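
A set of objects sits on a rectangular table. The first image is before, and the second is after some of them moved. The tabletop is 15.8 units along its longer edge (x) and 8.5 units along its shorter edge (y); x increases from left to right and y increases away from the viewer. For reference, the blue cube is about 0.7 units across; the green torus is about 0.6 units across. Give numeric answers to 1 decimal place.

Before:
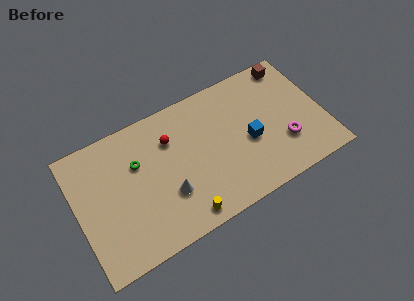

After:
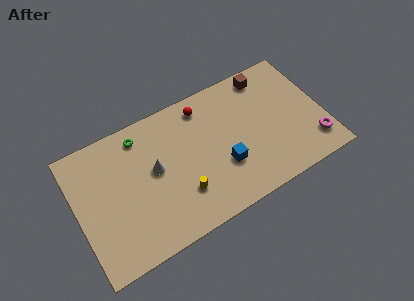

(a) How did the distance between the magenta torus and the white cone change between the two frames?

+2.8

Before: roughly 7.5 units apart; after: 10.3. That's 2.8 units further apart.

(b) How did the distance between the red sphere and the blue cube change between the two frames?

-1.0

Before: roughly 5.4 units apart; after: 4.4. That's 1.0 units closer together.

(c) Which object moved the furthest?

the red sphere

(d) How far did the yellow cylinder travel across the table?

1.4

The yellow cylinder moved from about (6.3, 1.0) to (6.4, 2.4), a distance of √(0.1² + 1.4²) ≈ 1.4.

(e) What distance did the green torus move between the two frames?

1.6

From (4.0, 5.6) to (4.4, 7.2), the green torus covered √(0.4² + 1.6²) ≈ 1.6 units.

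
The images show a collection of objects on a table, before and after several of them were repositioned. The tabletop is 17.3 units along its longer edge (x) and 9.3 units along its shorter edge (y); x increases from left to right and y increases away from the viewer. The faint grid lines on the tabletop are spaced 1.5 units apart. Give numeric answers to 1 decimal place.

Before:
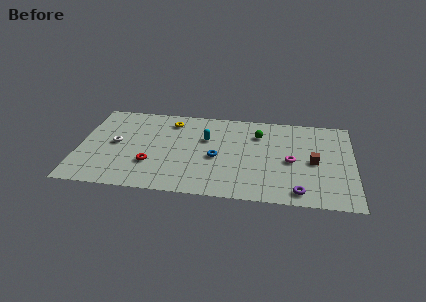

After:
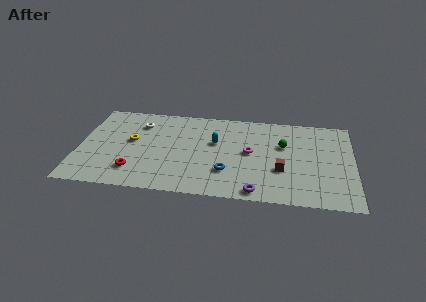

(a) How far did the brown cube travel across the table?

2.3

The brown cube was near (14.8, 4.4) before and (12.8, 3.3) after, so it travelled √(2.0² + 1.1²) ≈ 2.3 units.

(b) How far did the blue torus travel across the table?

1.6

The blue torus moved from about (8.7, 4.1) to (9.4, 2.7), a distance of √(0.7² + 1.4²) ≈ 1.6.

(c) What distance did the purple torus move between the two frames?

2.6

The purple torus moved from about (13.9, 1.2) to (11.3, 0.9), a distance of √(2.6² + 0.3²) ≈ 2.6.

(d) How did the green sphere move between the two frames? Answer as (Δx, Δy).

(1.6, -1.0)

From the two frames, the green sphere sits at roughly (11.3, 6.9) before and (12.9, 5.9) after.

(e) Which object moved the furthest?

the yellow torus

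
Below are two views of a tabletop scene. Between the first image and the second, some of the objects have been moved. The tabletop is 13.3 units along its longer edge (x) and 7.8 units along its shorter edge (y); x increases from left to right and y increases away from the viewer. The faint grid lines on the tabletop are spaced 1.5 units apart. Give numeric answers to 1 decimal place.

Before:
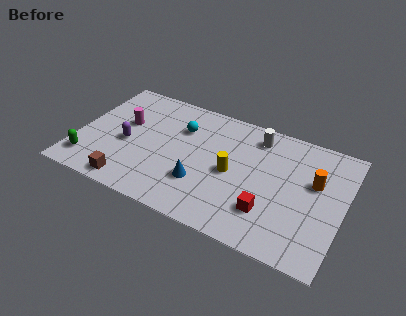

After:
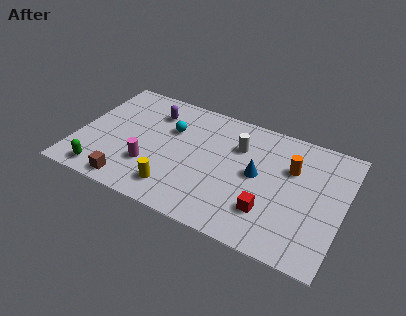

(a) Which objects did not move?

the brown cube and the red cube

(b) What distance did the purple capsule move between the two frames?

2.8

The purple capsule moved from about (2.5, 3.4) to (3.5, 6.0), a distance of √(1.0² + 2.6²) ≈ 2.8.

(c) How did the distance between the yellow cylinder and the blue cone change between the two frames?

+2.7

The distance was about 1.9 in the first image and 4.6 in the second, so they moved 2.7 units further apart.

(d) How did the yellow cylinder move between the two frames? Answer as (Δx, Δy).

(-2.6, -2.2)

The yellow cylinder was at about (7.8, 3.7) and moved to about (5.2, 1.5).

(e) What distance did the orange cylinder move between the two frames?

1.3

The orange cylinder moved from about (11.8, 4.8) to (10.6, 5.2), a distance of √(1.2² + 0.4²) ≈ 1.3.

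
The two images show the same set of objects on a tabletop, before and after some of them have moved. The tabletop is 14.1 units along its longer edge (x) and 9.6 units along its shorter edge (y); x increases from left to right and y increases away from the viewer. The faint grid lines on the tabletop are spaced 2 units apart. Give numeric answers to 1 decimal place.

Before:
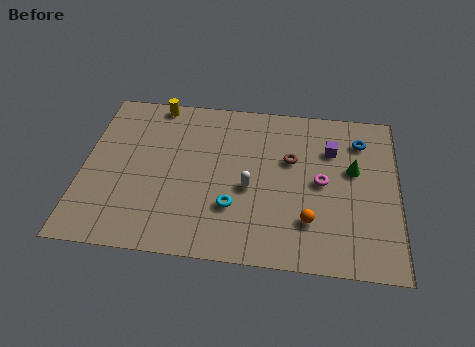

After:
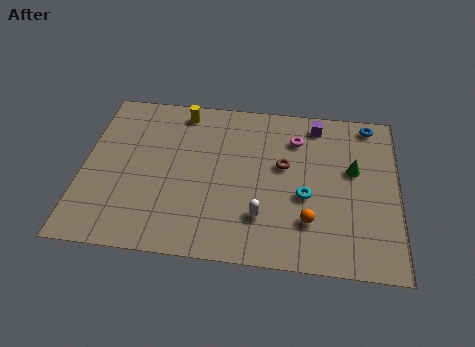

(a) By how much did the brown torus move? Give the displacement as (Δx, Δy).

(-0.3, -0.4)

From the two frames, the brown torus sits at roughly (9.3, 6.0) before and (9.0, 5.6) after.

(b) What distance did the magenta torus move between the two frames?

2.8

From (10.7, 4.8) to (9.5, 7.3), the magenta torus covered √(1.2² + 2.5²) ≈ 2.8 units.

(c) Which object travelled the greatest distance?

the cyan torus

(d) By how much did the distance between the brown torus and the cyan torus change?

-2.0

Before: roughly 4.0 units apart; after: 2.0. That's 2.0 units closer together.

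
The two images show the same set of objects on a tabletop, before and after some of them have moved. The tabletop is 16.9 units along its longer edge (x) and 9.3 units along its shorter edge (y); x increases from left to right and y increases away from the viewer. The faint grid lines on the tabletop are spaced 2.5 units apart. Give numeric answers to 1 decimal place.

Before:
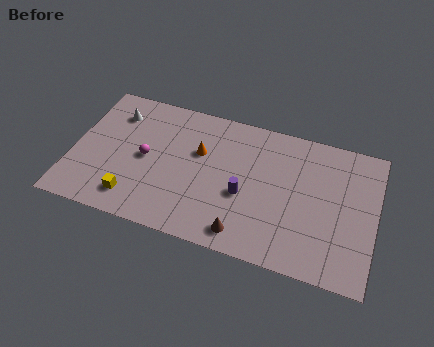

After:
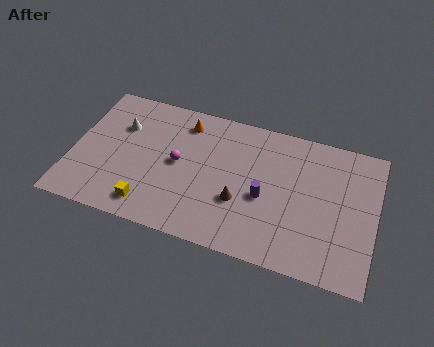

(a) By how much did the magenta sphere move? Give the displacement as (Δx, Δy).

(1.8, 0.2)

The magenta sphere started near (4.1, 4.6) and ended near (5.9, 4.8).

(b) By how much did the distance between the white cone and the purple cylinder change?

+0.3

The distance was about 8.3 in the first image and 8.6 in the second, so they moved 0.3 units further apart.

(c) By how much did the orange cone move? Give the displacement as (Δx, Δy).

(-1.0, 1.8)

The orange cone was at about (7.0, 5.9) and moved to about (6.0, 7.7).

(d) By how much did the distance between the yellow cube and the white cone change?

-0.4

Before: roughly 5.7 units apart; after: 5.3. That's 0.4 units closer together.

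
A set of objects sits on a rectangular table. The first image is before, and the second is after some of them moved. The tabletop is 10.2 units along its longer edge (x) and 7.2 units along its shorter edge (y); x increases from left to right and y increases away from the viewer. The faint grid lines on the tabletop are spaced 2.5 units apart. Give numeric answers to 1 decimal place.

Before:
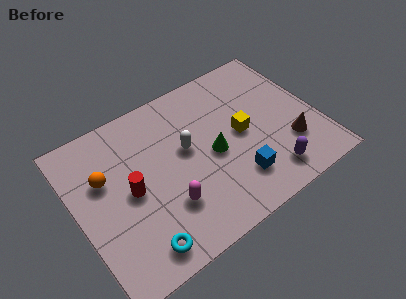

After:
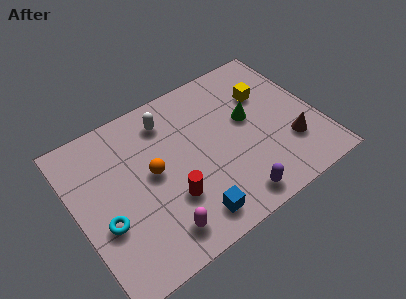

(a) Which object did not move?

the brown cone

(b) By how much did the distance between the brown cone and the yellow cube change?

+0.5

The distance was about 2.3 in the first image and 2.8 in the second, so they moved 0.5 units further apart.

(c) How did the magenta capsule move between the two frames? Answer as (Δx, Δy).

(-0.5, -0.9)

From the two frames, the magenta capsule sits at roughly (3.5, 2.1) before and (3.0, 1.2) after.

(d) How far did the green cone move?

1.9

The green cone was near (5.7, 3.3) before and (7.4, 4.1) after, so it travelled √(1.7² + 0.8²) ≈ 1.9 units.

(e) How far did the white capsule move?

1.8

From (4.7, 4.1) to (4.2, 5.8), the white capsule covered √(0.5² + 1.7²) ≈ 1.8 units.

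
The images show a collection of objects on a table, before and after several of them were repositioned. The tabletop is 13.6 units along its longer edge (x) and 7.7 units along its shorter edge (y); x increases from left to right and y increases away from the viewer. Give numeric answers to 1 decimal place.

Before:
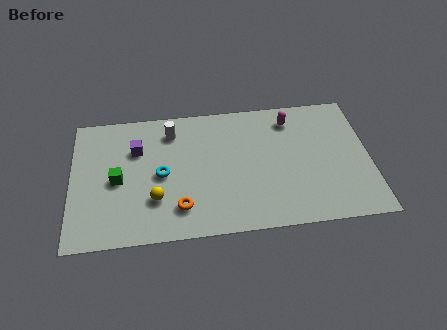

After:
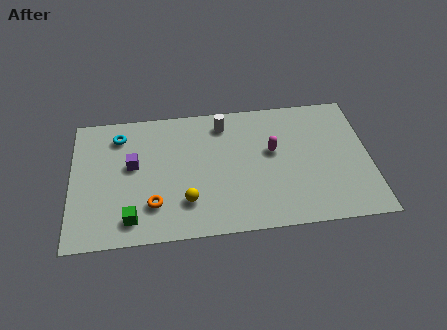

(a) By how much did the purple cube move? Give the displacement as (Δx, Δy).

(-0.2, -0.9)

From the two frames, the purple cube sits at roughly (3.0, 5.3) before and (2.8, 4.4) after.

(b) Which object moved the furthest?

the cyan torus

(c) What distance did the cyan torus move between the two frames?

3.1

From (4.1, 3.7) to (2.2, 6.2), the cyan torus covered √(1.9² + 2.5²) ≈ 3.1 units.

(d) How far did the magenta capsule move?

2.0

The magenta capsule moved from about (10.1, 6.3) to (9.2, 4.5), a distance of √(0.9² + 1.8²) ≈ 2.0.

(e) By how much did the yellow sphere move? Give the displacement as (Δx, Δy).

(1.4, -0.3)

The yellow sphere was at about (3.8, 2.3) and moved to about (5.2, 2.0).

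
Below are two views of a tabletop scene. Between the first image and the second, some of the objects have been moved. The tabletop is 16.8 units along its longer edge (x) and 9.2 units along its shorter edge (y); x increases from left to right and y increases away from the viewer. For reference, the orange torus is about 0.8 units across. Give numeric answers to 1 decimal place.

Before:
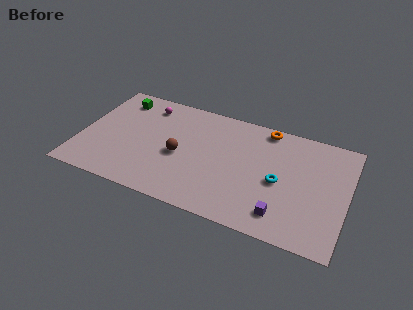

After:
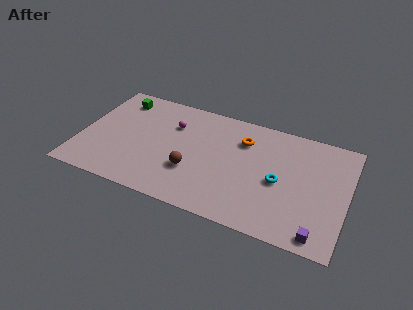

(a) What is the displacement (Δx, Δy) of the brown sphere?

(0.9, -1.0)

The brown sphere was at about (6.3, 4.1) and moved to about (7.2, 3.1).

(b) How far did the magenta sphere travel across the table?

2.1

From (3.8, 7.6) to (5.6, 6.5), the magenta sphere covered √(1.8² + 1.1²) ≈ 2.1 units.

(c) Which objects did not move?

the cyan torus and the green cube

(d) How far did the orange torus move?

2.0

From (11.4, 8.3) to (10.1, 6.8), the orange torus covered √(1.3² + 1.5²) ≈ 2.0 units.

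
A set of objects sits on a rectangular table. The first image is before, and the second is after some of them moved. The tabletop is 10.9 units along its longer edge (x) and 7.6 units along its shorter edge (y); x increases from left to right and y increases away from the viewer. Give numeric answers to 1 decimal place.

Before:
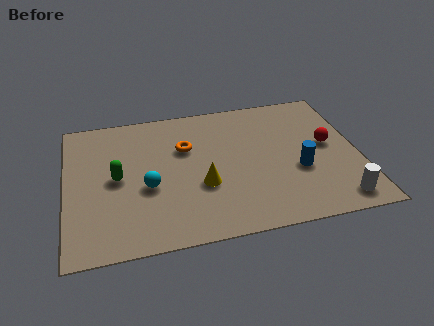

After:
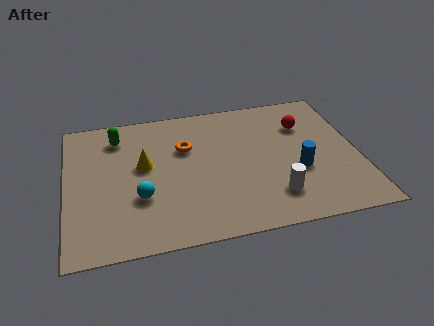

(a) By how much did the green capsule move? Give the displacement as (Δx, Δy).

(0.1, 2.3)

The green capsule started near (1.9, 3.8) and ended near (2.0, 6.1).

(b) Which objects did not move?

the blue cylinder and the orange torus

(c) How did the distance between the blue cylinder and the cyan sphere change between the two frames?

+0.3

The distance was about 5.6 in the first image and 5.9 in the second, so they moved 0.3 units further apart.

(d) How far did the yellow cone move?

2.6

From (5.0, 2.8) to (2.9, 4.3), the yellow cone covered √(2.1² + 1.5²) ≈ 2.6 units.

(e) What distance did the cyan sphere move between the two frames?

0.6

The cyan sphere was near (3.0, 3.1) before and (2.7, 2.6) after, so it travelled √(0.3² + 0.5²) ≈ 0.6 units.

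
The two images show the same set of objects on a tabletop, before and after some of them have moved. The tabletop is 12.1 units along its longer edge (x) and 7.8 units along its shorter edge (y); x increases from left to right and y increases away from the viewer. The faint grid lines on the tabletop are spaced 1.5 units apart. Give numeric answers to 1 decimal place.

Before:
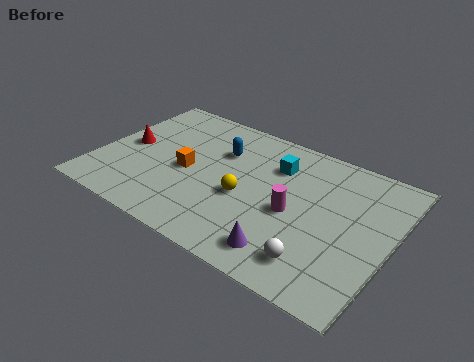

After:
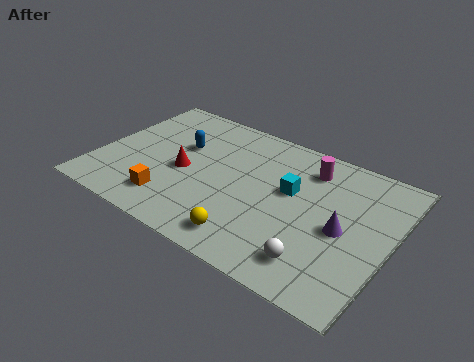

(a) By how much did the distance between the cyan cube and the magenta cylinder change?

-0.8

The distance was about 2.5 in the first image and 1.7 in the second, so they moved 0.8 units closer together.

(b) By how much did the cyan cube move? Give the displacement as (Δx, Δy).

(0.8, -1.1)

The cyan cube started near (7.1, 5.7) and ended near (7.9, 4.6).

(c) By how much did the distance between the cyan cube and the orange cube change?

+1.4

They were about 4.0 units apart before and 5.4 after — 1.4 units further apart.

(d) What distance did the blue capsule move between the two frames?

1.7

From (4.8, 5.4) to (3.2, 4.9), the blue capsule covered √(1.6² + 0.5²) ≈ 1.7 units.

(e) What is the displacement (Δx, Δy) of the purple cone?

(1.9, 2.3)

The purple cone was at about (8.3, 1.3) and moved to about (10.2, 3.6).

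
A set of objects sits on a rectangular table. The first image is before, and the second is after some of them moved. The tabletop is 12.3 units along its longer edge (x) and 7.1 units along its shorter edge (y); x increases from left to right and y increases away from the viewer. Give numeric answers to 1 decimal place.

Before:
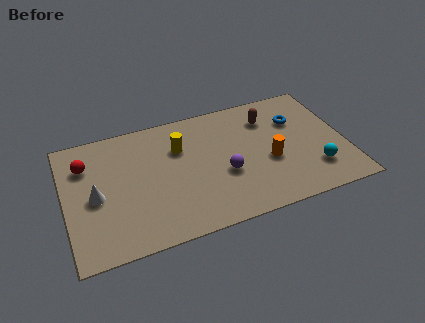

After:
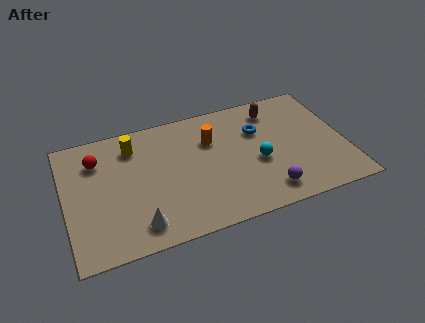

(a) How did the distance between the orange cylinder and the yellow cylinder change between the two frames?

-0.8

They were about 4.3 units apart before and 3.5 after — 0.8 units closer together.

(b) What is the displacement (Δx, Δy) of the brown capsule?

(0.3, 0.4)

The brown capsule was at about (9.1, 5.4) and moved to about (9.4, 5.8).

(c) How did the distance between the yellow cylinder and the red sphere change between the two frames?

-2.5

Before: roughly 4.1 units apart; after: 1.6. That's 2.5 units closer together.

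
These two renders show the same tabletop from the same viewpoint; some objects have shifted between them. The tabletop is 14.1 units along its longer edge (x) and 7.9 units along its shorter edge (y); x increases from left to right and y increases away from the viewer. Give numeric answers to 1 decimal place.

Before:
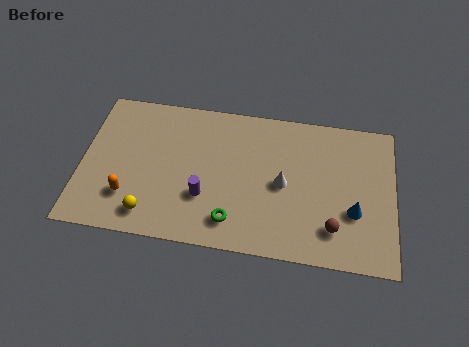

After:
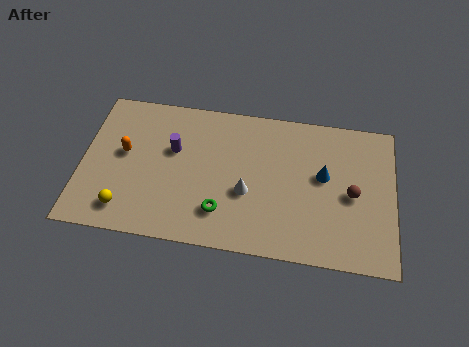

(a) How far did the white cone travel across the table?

1.7

From (9.1, 3.8) to (7.5, 3.1), the white cone covered √(1.6² + 0.7²) ≈ 1.7 units.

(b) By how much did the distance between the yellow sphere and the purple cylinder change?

+1.3

The distance was about 2.7 in the first image and 4.0 in the second, so they moved 1.3 units further apart.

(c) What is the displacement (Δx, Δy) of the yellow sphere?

(-1.1, 0.1)

From the two frames, the yellow sphere sits at roughly (3.2, 1.3) before and (2.1, 1.4) after.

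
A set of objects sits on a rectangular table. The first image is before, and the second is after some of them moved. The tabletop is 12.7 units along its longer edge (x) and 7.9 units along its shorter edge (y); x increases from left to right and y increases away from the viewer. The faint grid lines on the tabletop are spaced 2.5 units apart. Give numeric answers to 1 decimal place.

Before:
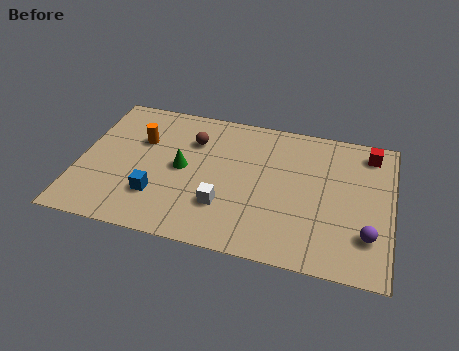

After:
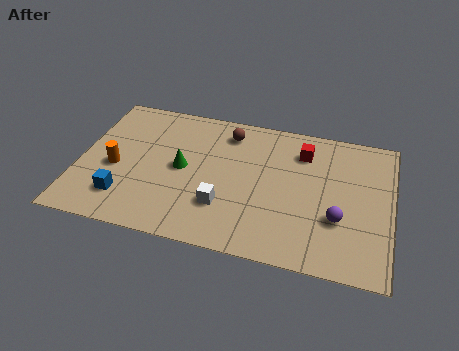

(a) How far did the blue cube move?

1.4

The blue cube was near (3.3, 2.2) before and (2.0, 1.8) after, so it travelled √(1.3² + 0.4²) ≈ 1.4 units.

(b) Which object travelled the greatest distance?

the red cube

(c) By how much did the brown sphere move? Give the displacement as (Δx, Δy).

(1.4, 0.8)

The brown sphere was at about (4.5, 5.7) and moved to about (5.9, 6.5).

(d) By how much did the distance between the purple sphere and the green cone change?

-1.3

They were about 7.8 units apart before and 6.5 after — 1.3 units closer together.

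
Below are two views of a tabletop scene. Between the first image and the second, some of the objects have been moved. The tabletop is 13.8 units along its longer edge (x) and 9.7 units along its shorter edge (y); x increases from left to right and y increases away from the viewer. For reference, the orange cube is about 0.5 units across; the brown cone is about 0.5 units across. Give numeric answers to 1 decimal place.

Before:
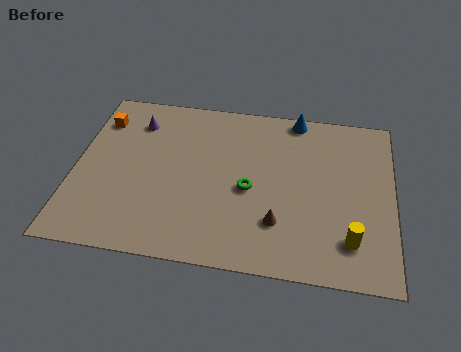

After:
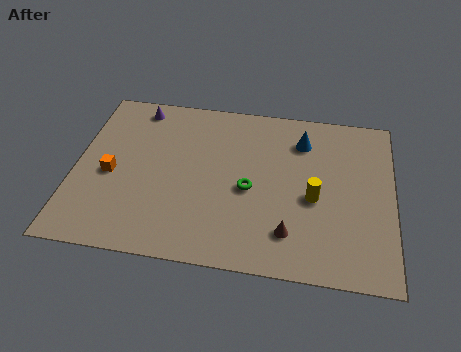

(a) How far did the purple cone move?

0.9

The purple cone was near (2.5, 7.6) before and (2.5, 8.5) after, so it travelled √(0.0² + 0.9²) ≈ 0.9 units.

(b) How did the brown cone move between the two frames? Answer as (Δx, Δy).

(0.5, -0.5)

The brown cone was at about (8.9, 2.6) and moved to about (9.4, 2.1).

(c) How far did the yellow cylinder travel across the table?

2.6

The yellow cylinder was near (12.0, 2.1) before and (10.4, 4.2) after, so it travelled √(1.6² + 2.1²) ≈ 2.6 units.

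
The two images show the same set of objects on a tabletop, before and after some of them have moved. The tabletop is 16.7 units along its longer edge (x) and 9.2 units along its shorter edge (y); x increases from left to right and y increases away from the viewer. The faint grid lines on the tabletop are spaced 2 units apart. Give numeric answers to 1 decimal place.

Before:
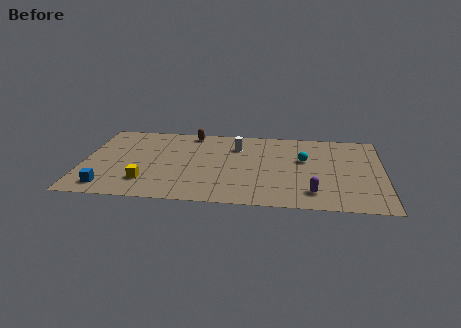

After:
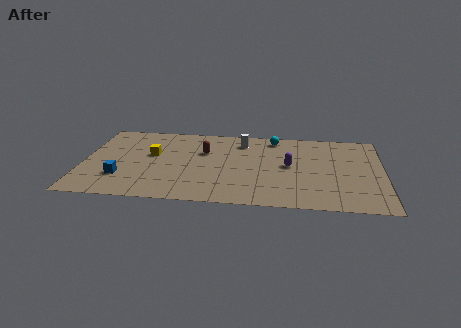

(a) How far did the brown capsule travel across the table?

2.3

The brown capsule was near (5.9, 8.2) before and (6.7, 6.0) after, so it travelled √(0.8² + 2.2²) ≈ 2.3 units.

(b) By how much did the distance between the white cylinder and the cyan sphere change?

-2.1

The distance was about 4.0 in the first image and 1.9 in the second, so they moved 2.1 units closer together.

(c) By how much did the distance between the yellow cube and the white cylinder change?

-1.3

They were about 6.7 units apart before and 5.4 after — 1.3 units closer together.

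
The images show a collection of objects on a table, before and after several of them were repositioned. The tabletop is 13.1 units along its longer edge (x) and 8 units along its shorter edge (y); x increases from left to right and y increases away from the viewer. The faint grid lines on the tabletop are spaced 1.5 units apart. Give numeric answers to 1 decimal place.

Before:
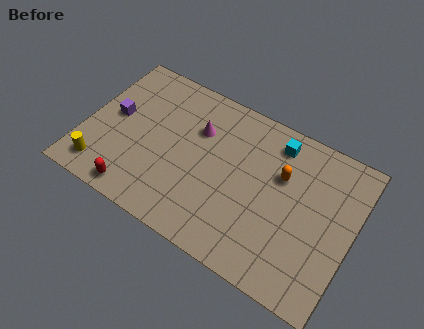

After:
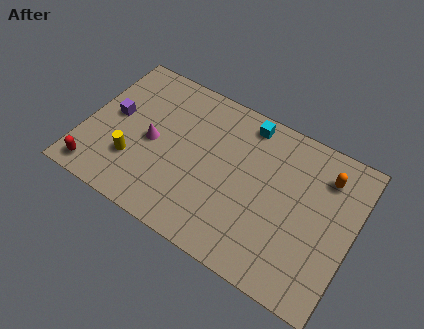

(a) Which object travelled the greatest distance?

the magenta cone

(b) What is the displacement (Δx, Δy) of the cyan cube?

(-1.5, 0.3)

The cyan cube was at about (9.0, 6.7) and moved to about (7.5, 7.0).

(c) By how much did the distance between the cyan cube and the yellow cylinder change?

-2.8

They were about 9.5 units apart before and 6.7 after — 2.8 units closer together.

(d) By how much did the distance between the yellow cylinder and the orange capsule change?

+0.5

Before: roughly 9.2 units apart; after: 9.7. That's 0.5 units further apart.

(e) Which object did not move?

the purple cube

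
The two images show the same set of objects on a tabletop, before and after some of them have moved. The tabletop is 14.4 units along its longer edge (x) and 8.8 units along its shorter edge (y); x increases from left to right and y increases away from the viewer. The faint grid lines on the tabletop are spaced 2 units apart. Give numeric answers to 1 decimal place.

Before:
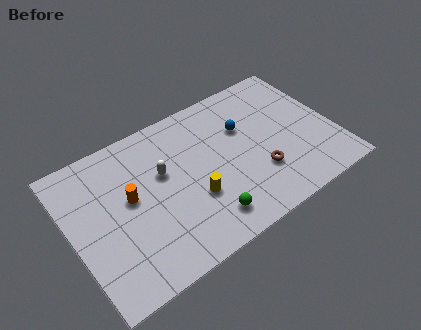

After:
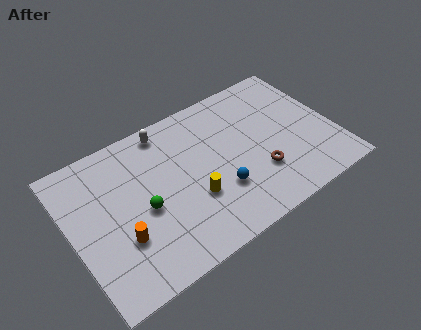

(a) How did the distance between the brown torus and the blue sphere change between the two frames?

-0.9

Before: roughly 3.1 units apart; after: 2.2. That's 0.9 units closer together.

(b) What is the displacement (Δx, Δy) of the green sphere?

(-3.0, 2.3)

From the two frames, the green sphere sits at roughly (6.8, 1.6) before and (3.8, 3.9) after.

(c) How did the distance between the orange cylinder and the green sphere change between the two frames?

-3.2

The distance was about 4.9 in the first image and 1.7 in the second, so they moved 3.2 units closer together.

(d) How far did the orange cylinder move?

2.2

The orange cylinder moved from about (3.2, 4.9) to (2.4, 2.9), a distance of √(0.8² + 2.0²) ≈ 2.2.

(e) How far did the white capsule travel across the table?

2.5

The white capsule was near (5.1, 5.4) before and (5.7, 7.8) after, so it travelled √(0.6² + 2.4²) ≈ 2.5 units.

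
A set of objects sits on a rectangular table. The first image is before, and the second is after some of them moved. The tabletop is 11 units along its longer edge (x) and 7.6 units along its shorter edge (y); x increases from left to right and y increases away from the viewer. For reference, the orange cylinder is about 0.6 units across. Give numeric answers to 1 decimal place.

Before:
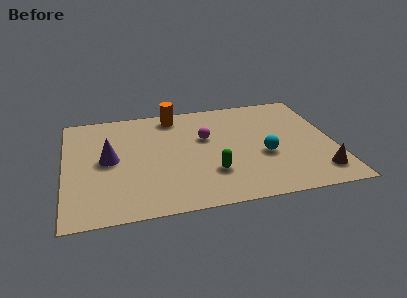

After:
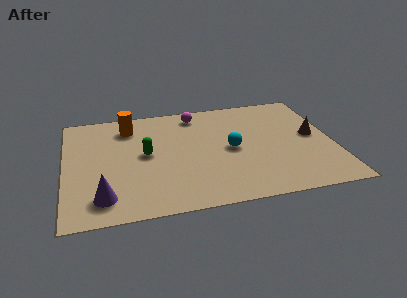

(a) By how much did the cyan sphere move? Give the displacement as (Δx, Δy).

(-1.3, 0.7)

The cyan sphere was at about (8.1, 3.0) and moved to about (6.8, 3.7).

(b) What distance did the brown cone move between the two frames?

2.6

The brown cone was near (10.2, 1.4) before and (10.2, 4.0) after, so it travelled √(0.0² + 2.6²) ≈ 2.6 units.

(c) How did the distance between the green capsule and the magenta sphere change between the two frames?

+0.8

They were about 2.5 units apart before and 3.3 after — 0.8 units further apart.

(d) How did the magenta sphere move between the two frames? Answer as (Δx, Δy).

(-0.3, 1.8)

The magenta sphere was at about (5.8, 4.7) and moved to about (5.5, 6.5).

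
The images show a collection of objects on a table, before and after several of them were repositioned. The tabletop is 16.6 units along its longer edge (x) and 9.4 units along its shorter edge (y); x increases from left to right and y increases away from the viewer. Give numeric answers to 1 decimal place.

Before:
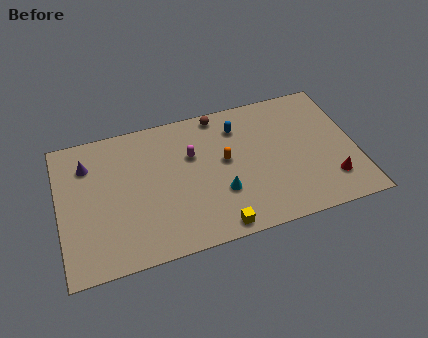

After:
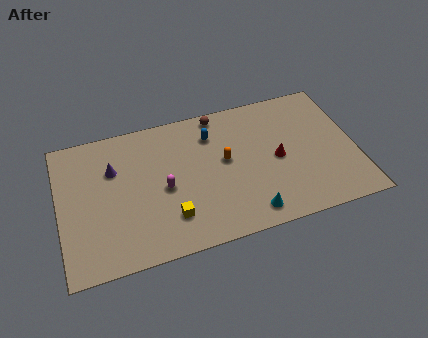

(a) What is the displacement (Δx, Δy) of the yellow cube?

(-2.5, 1.4)

The yellow cube was at about (8.5, 0.9) and moved to about (6.0, 2.3).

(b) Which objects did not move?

the orange capsule and the brown sphere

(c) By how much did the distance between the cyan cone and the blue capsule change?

+1.7

Before: roughly 4.4 units apart; after: 6.1. That's 1.7 units further apart.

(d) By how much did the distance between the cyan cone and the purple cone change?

+0.6

They were about 8.2 units apart before and 8.8 after — 0.6 units further apart.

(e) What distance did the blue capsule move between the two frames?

1.5

From (10.2, 7.3) to (8.7, 7.2), the blue capsule covered √(1.5² + 0.1²) ≈ 1.5 units.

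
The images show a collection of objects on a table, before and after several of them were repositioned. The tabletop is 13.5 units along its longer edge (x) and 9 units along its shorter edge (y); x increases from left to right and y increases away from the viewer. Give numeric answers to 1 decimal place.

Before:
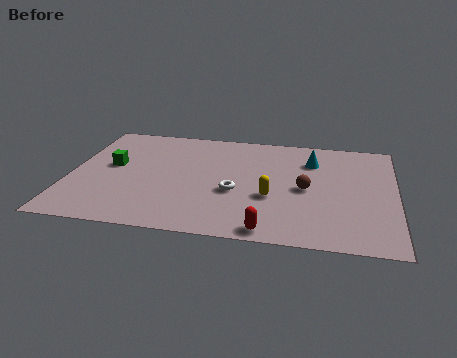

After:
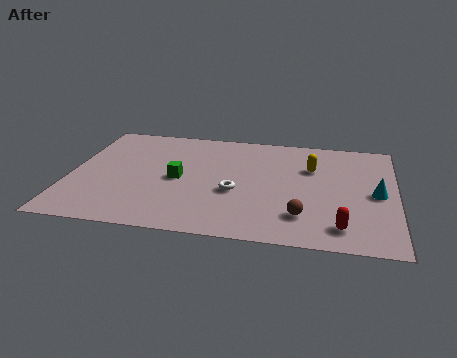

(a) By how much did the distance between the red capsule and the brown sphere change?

-2.1

They were about 3.8 units apart before and 1.7 after — 2.1 units closer together.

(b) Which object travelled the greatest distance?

the cyan cone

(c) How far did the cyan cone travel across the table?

3.6

The cyan cone moved from about (10.0, 6.7) to (12.7, 4.3), a distance of √(2.7² + 2.4²) ≈ 3.6.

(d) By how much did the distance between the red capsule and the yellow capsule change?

+2.2

Before: roughly 2.6 units apart; after: 4.8. That's 2.2 units further apart.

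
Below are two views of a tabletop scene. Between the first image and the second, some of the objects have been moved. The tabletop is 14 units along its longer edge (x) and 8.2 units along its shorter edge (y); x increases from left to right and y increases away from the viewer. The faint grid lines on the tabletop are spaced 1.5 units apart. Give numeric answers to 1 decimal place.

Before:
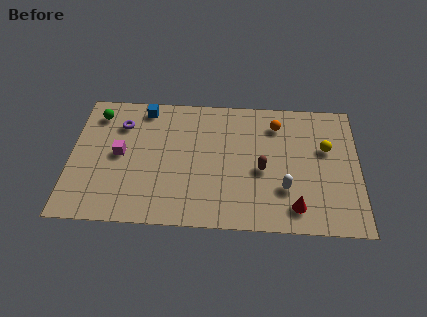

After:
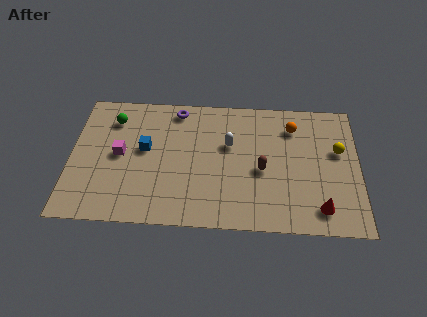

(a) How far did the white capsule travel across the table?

3.7

The white capsule was near (10.4, 2.5) before and (7.7, 5.1) after, so it travelled √(2.7² + 2.6²) ≈ 3.7 units.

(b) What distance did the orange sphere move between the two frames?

0.8

The orange sphere was near (10.0, 6.5) before and (10.8, 6.4) after, so it travelled √(0.8² + 0.1²) ≈ 0.8 units.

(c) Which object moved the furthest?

the white capsule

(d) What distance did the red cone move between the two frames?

1.2

From (10.9, 1.4) to (12.1, 1.4), the red cone covered √(1.2² + 0.0²) ≈ 1.2 units.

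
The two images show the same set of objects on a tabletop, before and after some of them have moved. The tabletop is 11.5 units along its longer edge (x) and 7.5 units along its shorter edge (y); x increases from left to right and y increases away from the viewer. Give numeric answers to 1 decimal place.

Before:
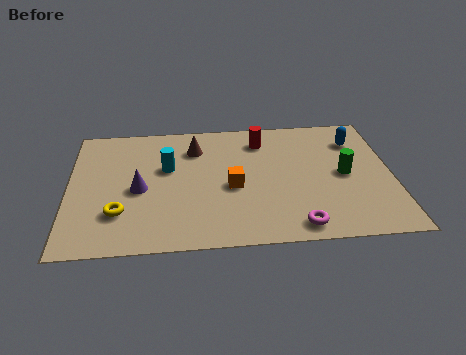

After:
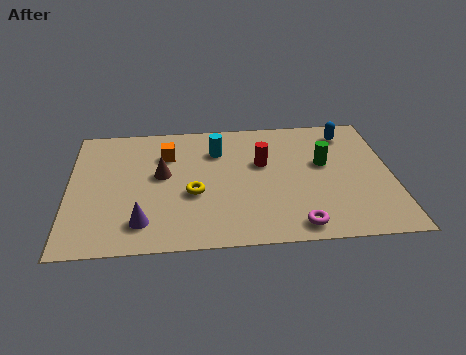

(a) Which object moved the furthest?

the orange cube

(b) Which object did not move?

the magenta torus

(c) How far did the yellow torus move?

2.8

The yellow torus moved from about (1.8, 2.1) to (4.4, 3.0), a distance of √(2.6² + 0.9²) ≈ 2.8.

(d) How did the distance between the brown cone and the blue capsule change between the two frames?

+1.2

Before: roughly 5.8 units apart; after: 7.0. That's 1.2 units further apart.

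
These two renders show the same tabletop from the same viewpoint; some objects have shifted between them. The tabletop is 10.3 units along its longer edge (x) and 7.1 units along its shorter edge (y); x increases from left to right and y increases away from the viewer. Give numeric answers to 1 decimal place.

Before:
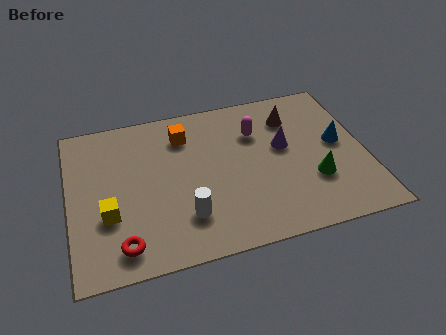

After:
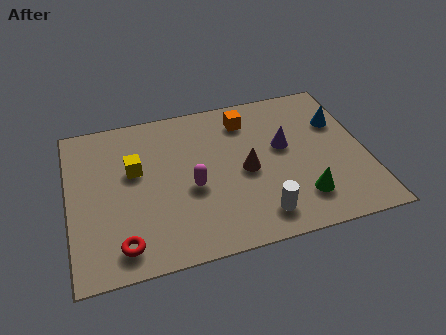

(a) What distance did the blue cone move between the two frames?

1.0

The blue cone moved from about (9.4, 3.8) to (9.5, 4.8), a distance of √(0.1² + 1.0²) ≈ 1.0.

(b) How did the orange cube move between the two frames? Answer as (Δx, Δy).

(2.2, 0.2)

From the two frames, the orange cube sits at roughly (4.1, 5.5) before and (6.3, 5.7) after.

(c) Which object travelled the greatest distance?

the magenta capsule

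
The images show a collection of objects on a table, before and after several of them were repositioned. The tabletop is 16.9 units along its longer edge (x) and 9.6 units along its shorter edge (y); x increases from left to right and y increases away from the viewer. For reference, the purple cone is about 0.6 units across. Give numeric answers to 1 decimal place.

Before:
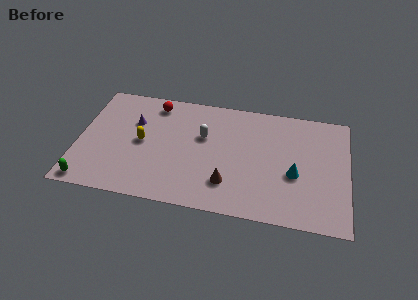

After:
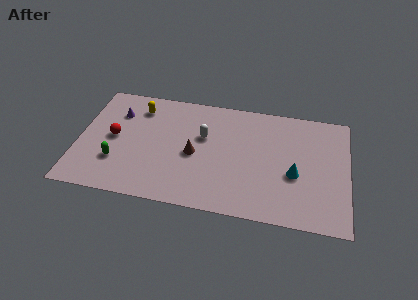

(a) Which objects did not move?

the cyan cone and the white capsule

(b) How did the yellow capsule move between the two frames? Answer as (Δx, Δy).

(-0.4, 2.9)

The yellow capsule was at about (4.0, 4.8) and moved to about (3.6, 7.7).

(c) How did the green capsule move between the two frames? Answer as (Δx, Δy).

(1.6, 2.0)

From the two frames, the green capsule sits at roughly (0.9, 0.9) before and (2.5, 2.9) after.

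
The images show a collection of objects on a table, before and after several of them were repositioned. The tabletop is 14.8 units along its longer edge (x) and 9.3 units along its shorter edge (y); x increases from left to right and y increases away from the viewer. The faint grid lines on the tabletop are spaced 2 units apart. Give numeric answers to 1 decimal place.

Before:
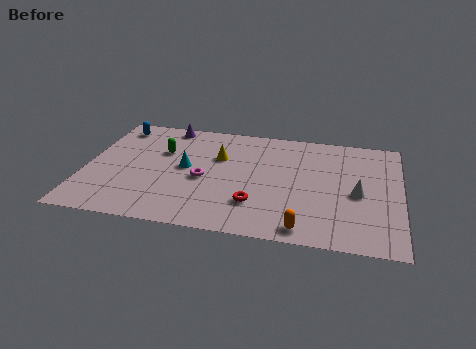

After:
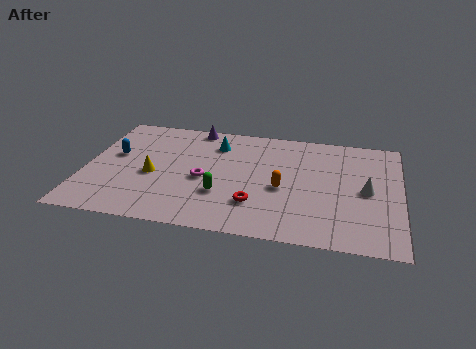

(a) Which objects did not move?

the magenta torus and the red torus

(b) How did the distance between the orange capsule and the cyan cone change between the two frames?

-2.3

The distance was about 6.9 in the first image and 4.6 in the second, so they moved 2.3 units closer together.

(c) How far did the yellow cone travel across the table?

3.7

The yellow cone was near (6.2, 6.1) before and (3.2, 4.0) after, so it travelled √(3.0² + 2.1²) ≈ 3.7 units.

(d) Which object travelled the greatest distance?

the green capsule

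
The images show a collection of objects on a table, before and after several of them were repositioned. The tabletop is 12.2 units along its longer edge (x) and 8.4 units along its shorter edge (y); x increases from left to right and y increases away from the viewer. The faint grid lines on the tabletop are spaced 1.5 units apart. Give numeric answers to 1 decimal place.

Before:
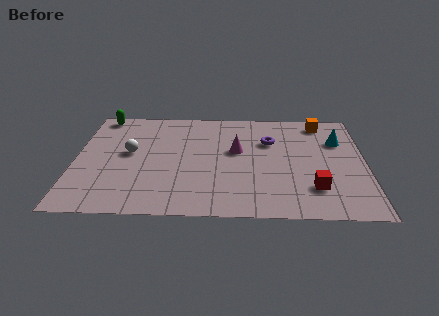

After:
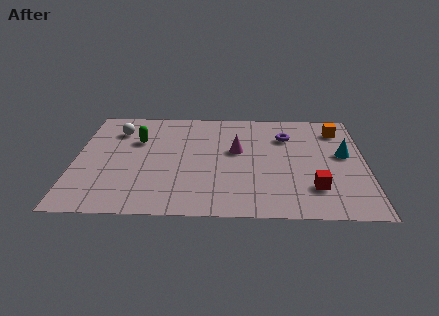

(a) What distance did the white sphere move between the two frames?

1.9

The white sphere was near (2.3, 4.6) before and (1.7, 6.4) after, so it travelled √(0.6² + 1.8²) ≈ 1.9 units.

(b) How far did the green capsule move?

2.6

The green capsule moved from about (1.0, 7.6) to (2.6, 5.6), a distance of √(1.6² + 2.0²) ≈ 2.6.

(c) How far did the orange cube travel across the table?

0.9

The orange cube was near (10.4, 7.3) before and (11.1, 6.7) after, so it travelled √(0.7² + 0.6²) ≈ 0.9 units.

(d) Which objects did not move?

the magenta cone and the red cube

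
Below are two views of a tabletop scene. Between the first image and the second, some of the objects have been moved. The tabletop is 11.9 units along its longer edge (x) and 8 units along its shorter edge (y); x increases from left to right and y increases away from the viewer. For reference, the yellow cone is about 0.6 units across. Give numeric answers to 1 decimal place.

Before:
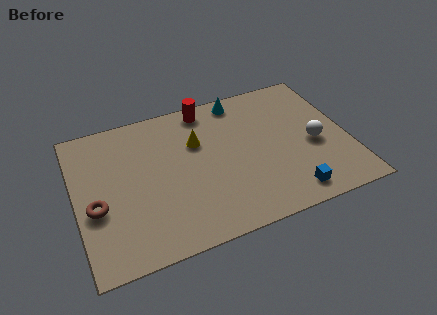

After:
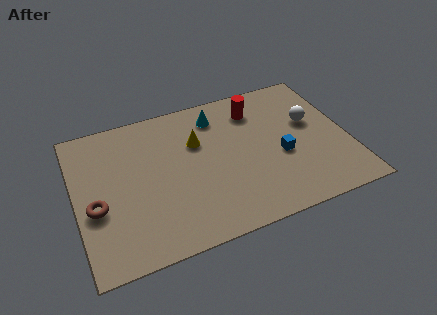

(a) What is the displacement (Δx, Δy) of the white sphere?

(0.0, 1.3)

The white sphere was at about (10.4, 3.5) and moved to about (10.4, 4.8).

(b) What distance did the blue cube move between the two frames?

2.2

From (9.0, 1.1) to (8.9, 3.3), the blue cube covered √(0.1² + 2.2²) ≈ 2.2 units.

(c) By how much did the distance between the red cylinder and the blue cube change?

-3.6

Before: roughly 6.7 units apart; after: 3.1. That's 3.6 units closer together.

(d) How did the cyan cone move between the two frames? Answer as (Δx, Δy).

(-1.1, -0.6)

The cyan cone started near (7.5, 7.1) and ended near (6.4, 6.5).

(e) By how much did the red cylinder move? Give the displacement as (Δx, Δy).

(2.1, -0.8)

The red cylinder started near (6.0, 7.1) and ended near (8.1, 6.3).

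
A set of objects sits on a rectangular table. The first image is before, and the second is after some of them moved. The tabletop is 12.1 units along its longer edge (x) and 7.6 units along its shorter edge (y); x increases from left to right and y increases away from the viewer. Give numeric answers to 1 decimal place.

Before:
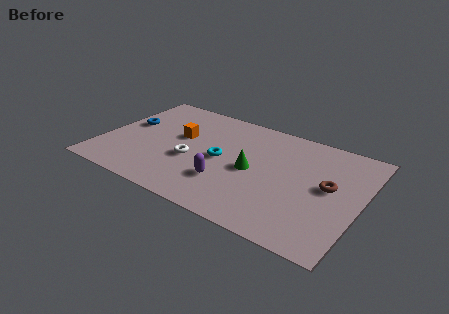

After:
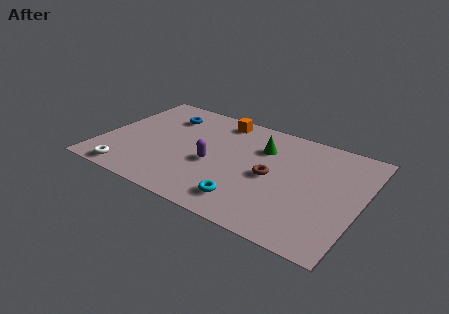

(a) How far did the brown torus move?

2.6

From (10.6, 4.1) to (8.0, 3.6), the brown torus covered √(2.6² + 0.5²) ≈ 2.6 units.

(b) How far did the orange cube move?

2.6

The orange cube was near (3.5, 4.5) before and (5.1, 6.6) after, so it travelled √(1.6² + 2.1²) ≈ 2.6 units.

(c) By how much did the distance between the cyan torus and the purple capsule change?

+1.0

The distance was about 1.6 in the first image and 2.6 in the second, so they moved 1.0 units further apart.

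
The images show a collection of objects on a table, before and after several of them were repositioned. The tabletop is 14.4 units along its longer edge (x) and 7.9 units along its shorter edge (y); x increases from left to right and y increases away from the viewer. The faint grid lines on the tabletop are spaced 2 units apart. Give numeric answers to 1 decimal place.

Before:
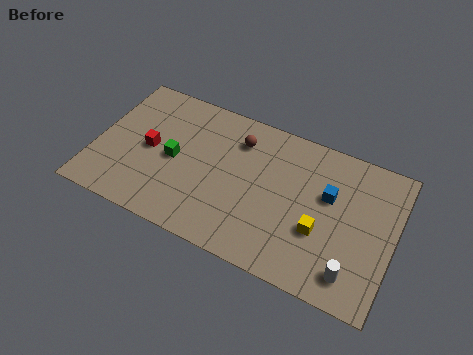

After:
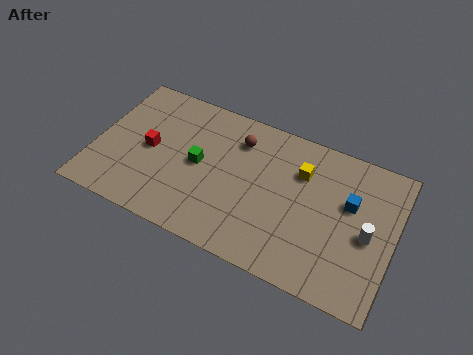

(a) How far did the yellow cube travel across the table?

3.0

The yellow cube was near (11.0, 2.9) before and (9.8, 5.6) after, so it travelled √(1.2² + 2.7²) ≈ 3.0 units.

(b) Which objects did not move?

the red cube and the brown sphere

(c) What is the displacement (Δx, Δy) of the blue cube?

(1.0, 0.0)

The blue cube was at about (11.2, 4.9) and moved to about (12.2, 4.9).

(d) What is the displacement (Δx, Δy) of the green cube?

(1.2, 0.2)

From the two frames, the green cube sits at roughly (3.8, 3.8) before and (5.0, 4.0) after.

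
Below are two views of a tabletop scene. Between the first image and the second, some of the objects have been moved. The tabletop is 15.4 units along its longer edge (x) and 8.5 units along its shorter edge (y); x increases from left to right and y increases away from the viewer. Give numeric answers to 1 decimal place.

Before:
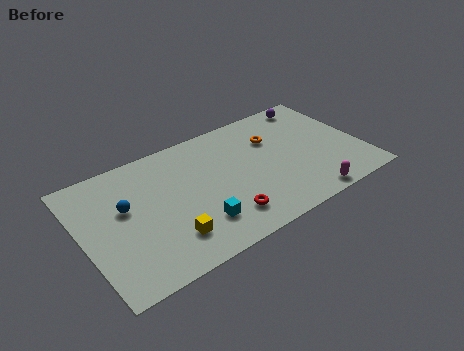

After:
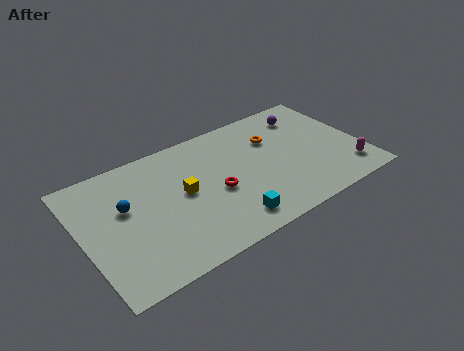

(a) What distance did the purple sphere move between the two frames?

0.9

The purple sphere was near (13.5, 7.5) before and (12.9, 6.8) after, so it travelled √(0.6² + 0.7²) ≈ 0.9 units.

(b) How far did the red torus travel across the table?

1.9

The red torus was near (7.3, 1.8) before and (7.2, 3.7) after, so it travelled √(0.1² + 1.9²) ≈ 1.9 units.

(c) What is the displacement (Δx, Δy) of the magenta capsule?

(2.5, 0.9)

The magenta capsule was at about (11.8, 0.8) and moved to about (14.3, 1.7).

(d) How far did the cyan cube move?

1.7

From (5.9, 2.1) to (7.5, 1.4), the cyan cube covered √(1.6² + 0.7²) ≈ 1.7 units.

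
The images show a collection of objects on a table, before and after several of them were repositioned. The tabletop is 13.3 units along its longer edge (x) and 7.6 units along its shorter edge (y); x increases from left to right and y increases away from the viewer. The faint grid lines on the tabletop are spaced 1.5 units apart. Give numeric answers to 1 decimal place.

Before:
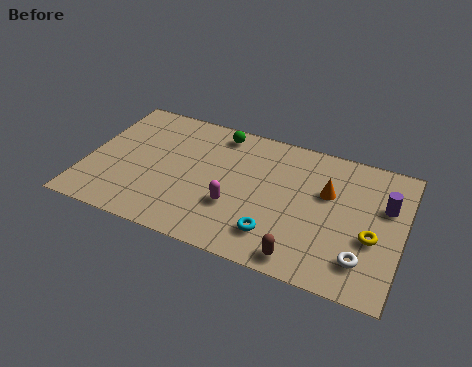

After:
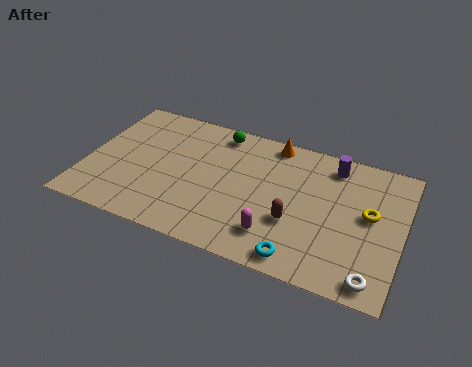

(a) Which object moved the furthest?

the orange cone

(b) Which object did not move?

the green sphere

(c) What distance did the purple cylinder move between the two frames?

2.7

The purple cylinder moved from about (12.5, 4.9) to (10.2, 6.4), a distance of √(2.3² + 1.5²) ≈ 2.7.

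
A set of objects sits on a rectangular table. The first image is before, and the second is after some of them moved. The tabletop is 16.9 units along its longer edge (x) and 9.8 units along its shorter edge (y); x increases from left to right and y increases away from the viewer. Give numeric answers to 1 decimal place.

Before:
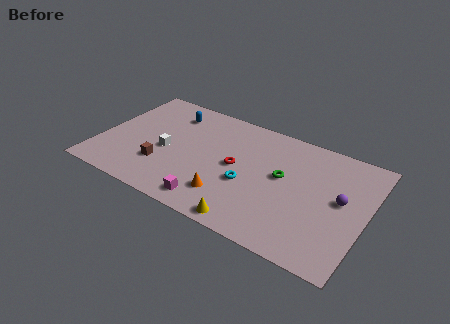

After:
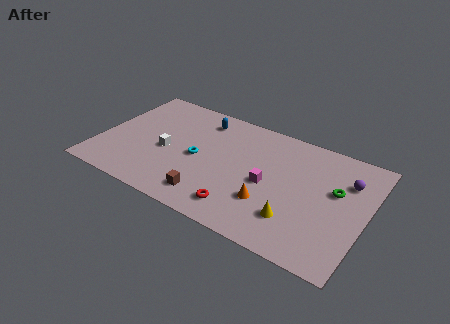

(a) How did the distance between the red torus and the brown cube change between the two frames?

-3.0

The distance was about 5.0 in the first image and 2.0 in the second, so they moved 3.0 units closer together.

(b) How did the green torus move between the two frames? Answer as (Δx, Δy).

(3.3, 0.4)

The green torus was at about (11.6, 5.5) and moved to about (14.9, 5.9).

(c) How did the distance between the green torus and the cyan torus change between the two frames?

+6.1

Before: roughly 2.6 units apart; after: 8.7. That's 6.1 units further apart.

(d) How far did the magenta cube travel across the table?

4.5

The magenta cube was near (7.7, 1.3) before and (10.8, 4.5) after, so it travelled √(3.1² + 3.2²) ≈ 4.5 units.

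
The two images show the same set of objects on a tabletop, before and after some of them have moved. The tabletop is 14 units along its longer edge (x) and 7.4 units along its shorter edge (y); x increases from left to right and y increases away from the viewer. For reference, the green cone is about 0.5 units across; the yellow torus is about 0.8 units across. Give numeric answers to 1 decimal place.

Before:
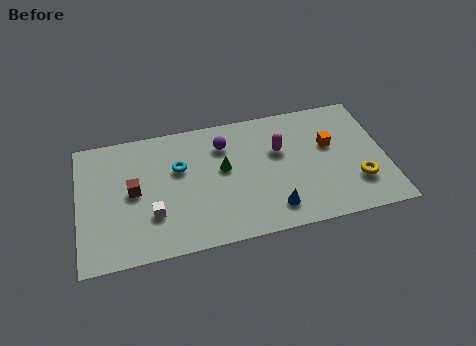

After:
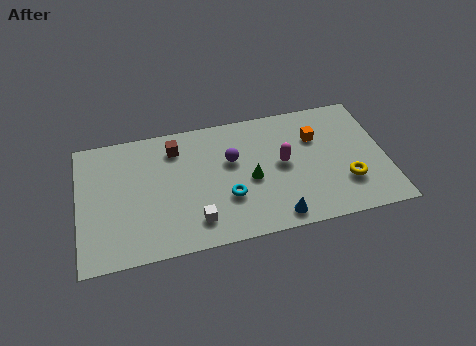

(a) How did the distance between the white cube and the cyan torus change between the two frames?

-0.9

Before: roughly 2.7 units apart; after: 1.8. That's 0.9 units closer together.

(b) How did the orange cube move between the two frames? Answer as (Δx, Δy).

(-0.6, 0.6)

From the two frames, the orange cube sits at roughly (11.5, 4.5) before and (10.9, 5.1) after.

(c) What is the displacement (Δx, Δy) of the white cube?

(1.9, -0.8)

The white cube was at about (3.3, 2.3) and moved to about (5.2, 1.5).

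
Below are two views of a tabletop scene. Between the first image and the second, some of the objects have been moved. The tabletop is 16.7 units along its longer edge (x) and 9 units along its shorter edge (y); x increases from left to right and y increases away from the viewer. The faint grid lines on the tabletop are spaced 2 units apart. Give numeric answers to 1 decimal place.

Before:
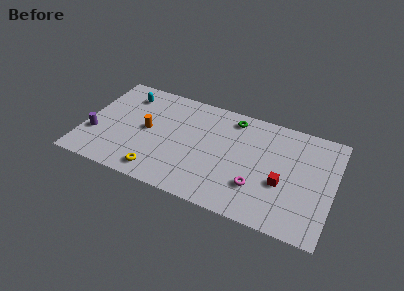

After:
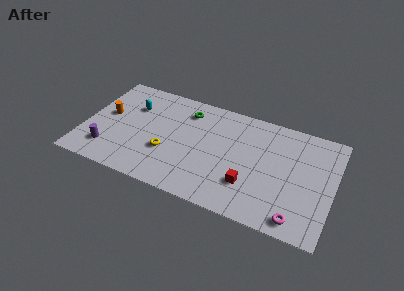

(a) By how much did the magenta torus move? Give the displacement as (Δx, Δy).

(2.8, -1.5)

From the two frames, the magenta torus sits at roughly (11.8, 2.6) before and (14.6, 1.1) after.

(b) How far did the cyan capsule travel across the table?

1.0

From (2.5, 7.2) to (3.0, 6.3), the cyan capsule covered √(0.5² + 0.9²) ≈ 1.0 units.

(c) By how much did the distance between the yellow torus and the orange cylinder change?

+1.2

The distance was about 3.5 in the first image and 4.7 in the second, so they moved 1.2 units further apart.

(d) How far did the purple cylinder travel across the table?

1.4

The purple cylinder was near (0.8, 3.0) before and (1.8, 2.0) after, so it travelled √(1.0² + 1.0²) ≈ 1.4 units.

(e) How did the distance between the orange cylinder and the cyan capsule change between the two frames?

-1.0

Before: roughly 3.1 units apart; after: 2.1. That's 1.0 units closer together.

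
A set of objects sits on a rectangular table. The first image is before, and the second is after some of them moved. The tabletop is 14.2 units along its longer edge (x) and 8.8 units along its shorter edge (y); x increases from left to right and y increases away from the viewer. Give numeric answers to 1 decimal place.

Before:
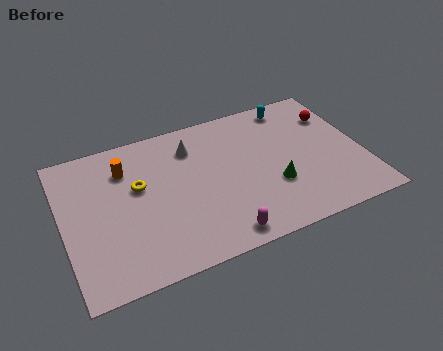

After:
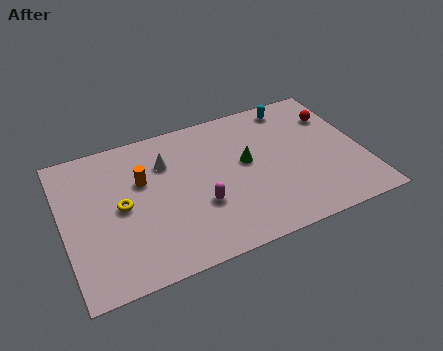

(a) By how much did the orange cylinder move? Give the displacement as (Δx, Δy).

(0.7, -1.0)

The orange cylinder was at about (3.1, 6.6) and moved to about (3.8, 5.6).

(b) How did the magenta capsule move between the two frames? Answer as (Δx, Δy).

(-0.7, 2.1)

The magenta capsule started near (7.0, 1.0) and ended near (6.3, 3.1).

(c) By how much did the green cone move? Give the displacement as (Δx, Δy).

(-1.1, 1.9)

From the two frames, the green cone sits at roughly (9.8, 3.0) before and (8.7, 4.9) after.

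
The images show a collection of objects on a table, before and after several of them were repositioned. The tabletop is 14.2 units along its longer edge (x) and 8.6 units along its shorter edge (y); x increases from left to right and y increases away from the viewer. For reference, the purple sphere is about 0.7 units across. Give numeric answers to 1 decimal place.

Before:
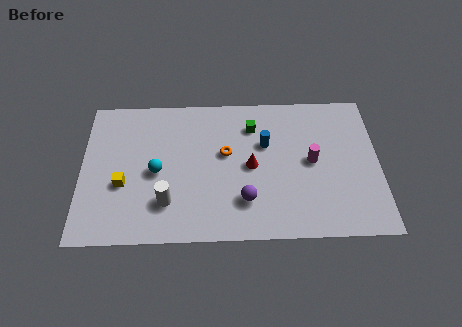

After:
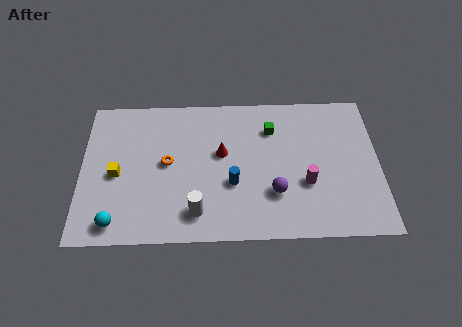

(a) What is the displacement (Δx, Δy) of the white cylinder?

(1.4, -0.6)

From the two frames, the white cylinder sits at roughly (4.1, 2.2) before and (5.5, 1.6) after.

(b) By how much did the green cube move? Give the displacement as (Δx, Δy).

(0.9, -0.2)

The green cube started near (8.2, 6.6) and ended near (9.1, 6.4).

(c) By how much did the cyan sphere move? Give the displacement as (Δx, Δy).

(-1.9, -2.9)

The cyan sphere started near (3.6, 4.0) and ended near (1.7, 1.1).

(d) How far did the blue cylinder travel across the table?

2.8

The blue cylinder was near (8.8, 5.5) before and (7.2, 3.2) after, so it travelled √(1.6² + 2.3²) ≈ 2.8 units.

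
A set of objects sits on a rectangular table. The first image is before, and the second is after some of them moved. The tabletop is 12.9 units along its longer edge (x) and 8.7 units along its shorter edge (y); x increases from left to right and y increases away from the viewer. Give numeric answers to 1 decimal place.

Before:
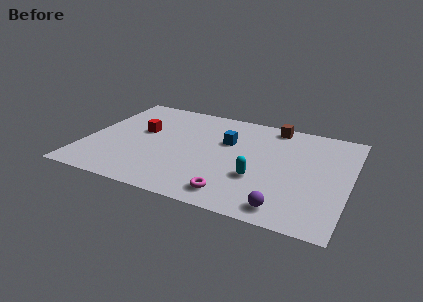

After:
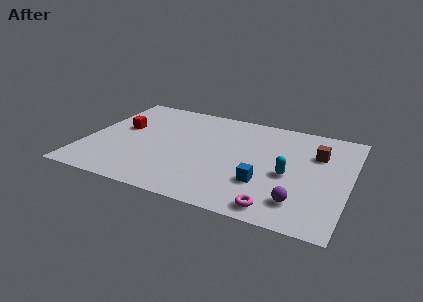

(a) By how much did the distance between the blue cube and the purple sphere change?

-3.6

The distance was about 5.6 in the first image and 2.0 in the second, so they moved 3.6 units closer together.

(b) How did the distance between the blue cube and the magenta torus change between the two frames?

-2.5

Before: roughly 4.4 units apart; after: 1.9. That's 2.5 units closer together.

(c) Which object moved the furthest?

the blue cube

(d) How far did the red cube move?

1.0

The red cube was near (2.6, 5.1) before and (1.6, 5.1) after, so it travelled √(1.0² + 0.0²) ≈ 1.0 units.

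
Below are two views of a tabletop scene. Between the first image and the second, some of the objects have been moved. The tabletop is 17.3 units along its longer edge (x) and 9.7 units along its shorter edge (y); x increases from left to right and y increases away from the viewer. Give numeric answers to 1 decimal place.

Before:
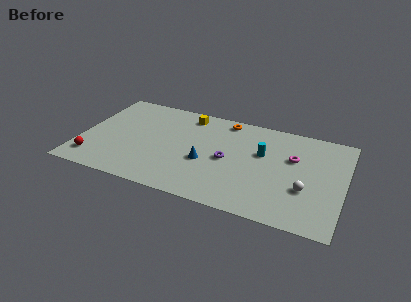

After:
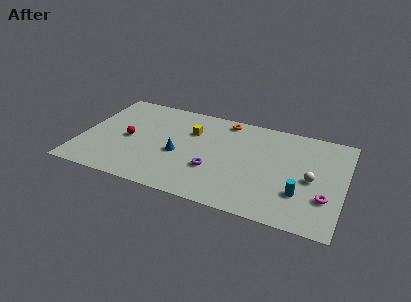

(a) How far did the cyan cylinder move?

4.1

From (11.9, 6.0) to (14.6, 2.9), the cyan cylinder covered √(2.7² + 3.1²) ≈ 4.1 units.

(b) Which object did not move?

the orange torus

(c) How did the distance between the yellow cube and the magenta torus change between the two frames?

+2.3

Before: roughly 7.5 units apart; after: 9.8. That's 2.3 units further apart.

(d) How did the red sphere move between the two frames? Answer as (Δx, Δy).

(2.0, 2.8)

The red sphere started near (1.1, 1.8) and ended near (3.1, 4.6).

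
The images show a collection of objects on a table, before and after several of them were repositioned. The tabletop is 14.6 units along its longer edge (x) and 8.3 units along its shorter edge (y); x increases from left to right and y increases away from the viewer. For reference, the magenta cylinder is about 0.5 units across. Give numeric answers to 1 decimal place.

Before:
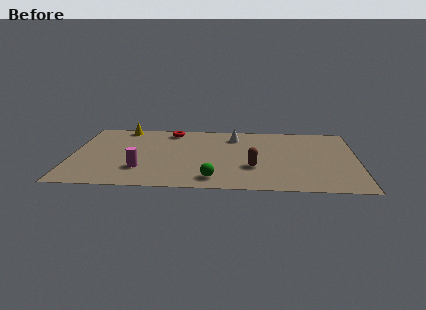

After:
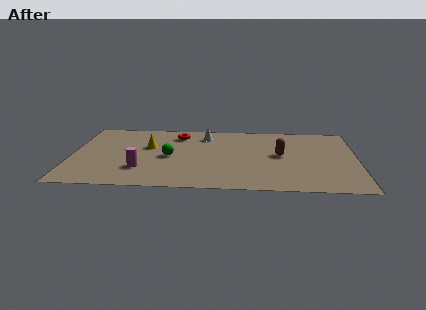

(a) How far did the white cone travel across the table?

1.5

The white cone moved from about (8.3, 6.6) to (6.8, 6.7), a distance of √(1.5² + 0.1²) ≈ 1.5.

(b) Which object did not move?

the magenta cylinder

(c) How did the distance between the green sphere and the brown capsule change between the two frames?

+3.2

Before: roughly 2.5 units apart; after: 5.7. That's 3.2 units further apart.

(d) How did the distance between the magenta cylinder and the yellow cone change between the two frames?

-2.5

Before: roughly 5.3 units apart; after: 2.8. That's 2.5 units closer together.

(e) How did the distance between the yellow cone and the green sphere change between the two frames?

-6.2

Before: roughly 7.8 units apart; after: 1.6. That's 6.2 units closer together.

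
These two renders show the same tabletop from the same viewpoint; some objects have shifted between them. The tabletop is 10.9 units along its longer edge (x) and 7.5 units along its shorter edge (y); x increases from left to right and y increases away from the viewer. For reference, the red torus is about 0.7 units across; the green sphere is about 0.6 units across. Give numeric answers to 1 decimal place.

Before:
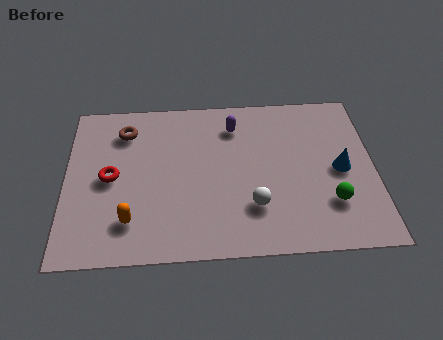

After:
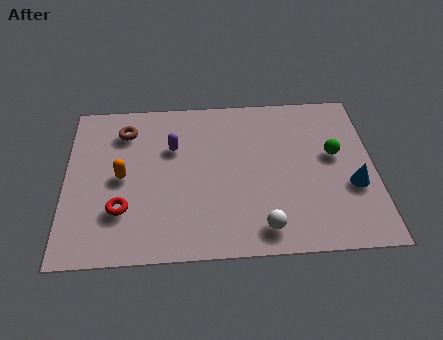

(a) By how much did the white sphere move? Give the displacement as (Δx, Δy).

(0.3, -1.0)

From the two frames, the white sphere sits at roughly (6.6, 2.1) before and (6.9, 1.1) after.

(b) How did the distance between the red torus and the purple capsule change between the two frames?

-1.6

Before: roughly 4.9 units apart; after: 3.3. That's 1.6 units closer together.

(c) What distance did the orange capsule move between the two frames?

2.0

From (2.3, 1.7) to (2.0, 3.7), the orange capsule covered √(0.3² + 2.0²) ≈ 2.0 units.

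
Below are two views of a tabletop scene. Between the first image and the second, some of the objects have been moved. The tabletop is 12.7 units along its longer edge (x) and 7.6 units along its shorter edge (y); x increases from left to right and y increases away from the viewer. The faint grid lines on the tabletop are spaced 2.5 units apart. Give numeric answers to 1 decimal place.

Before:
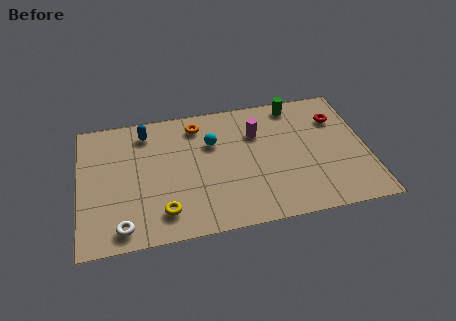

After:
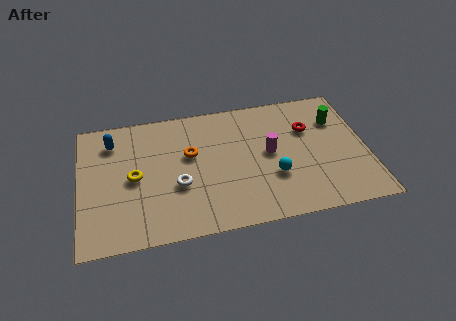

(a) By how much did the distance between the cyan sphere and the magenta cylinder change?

-0.6

The distance was about 2.0 in the first image and 1.4 in the second, so they moved 0.6 units closer together.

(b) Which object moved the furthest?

the cyan sphere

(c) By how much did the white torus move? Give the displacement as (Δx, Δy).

(2.5, 1.9)

From the two frames, the white torus sits at roughly (1.8, 1.0) before and (4.3, 2.9) after.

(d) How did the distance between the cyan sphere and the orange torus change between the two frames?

+2.8

The distance was about 1.3 in the first image and 4.1 in the second, so they moved 2.8 units further apart.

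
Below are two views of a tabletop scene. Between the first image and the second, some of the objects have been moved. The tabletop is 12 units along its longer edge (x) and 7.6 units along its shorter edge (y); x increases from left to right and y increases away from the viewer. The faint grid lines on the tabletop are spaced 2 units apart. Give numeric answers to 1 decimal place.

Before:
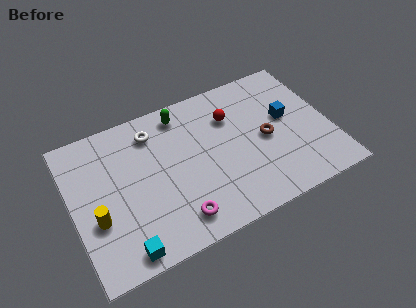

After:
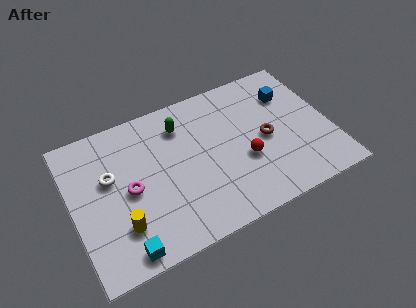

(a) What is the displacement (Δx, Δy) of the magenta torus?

(-1.9, 2.3)

From the two frames, the magenta torus sits at roughly (4.5, 1.3) before and (2.6, 3.6) after.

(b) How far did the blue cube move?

1.2

The blue cube was near (10.1, 4.3) before and (10.4, 5.5) after, so it travelled √(0.3² + 1.2²) ≈ 1.2 units.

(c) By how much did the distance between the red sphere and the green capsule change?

+1.5

The distance was about 2.5 in the first image and 4.0 in the second, so they moved 1.5 units further apart.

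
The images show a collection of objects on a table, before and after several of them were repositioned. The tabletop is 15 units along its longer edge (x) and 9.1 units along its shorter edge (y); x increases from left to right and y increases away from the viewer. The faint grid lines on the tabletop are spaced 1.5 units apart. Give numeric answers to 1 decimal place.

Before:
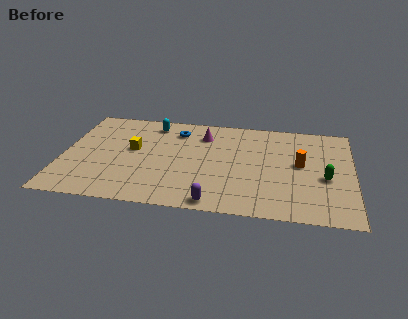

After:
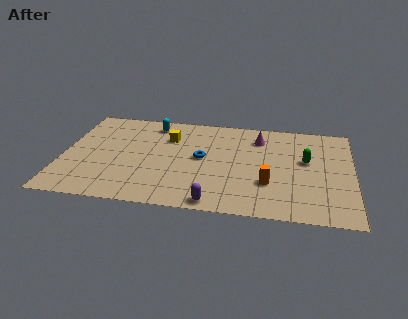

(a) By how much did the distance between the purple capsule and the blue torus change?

-2.7

They were about 6.8 units apart before and 4.1 after — 2.7 units closer together.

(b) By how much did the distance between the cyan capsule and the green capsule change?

-1.5

Before: roughly 9.9 units apart; after: 8.4. That's 1.5 units closer together.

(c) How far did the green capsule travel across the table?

1.8

From (13.6, 3.8) to (12.6, 5.3), the green capsule covered √(1.0² + 1.5²) ≈ 1.8 units.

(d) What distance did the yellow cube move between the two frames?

2.3

From (3.6, 5.1) to (5.4, 6.5), the yellow cube covered √(1.8² + 1.4²) ≈ 2.3 units.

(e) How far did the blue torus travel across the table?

2.8

The blue torus moved from about (5.8, 7.2) to (7.2, 4.8), a distance of √(1.4² + 2.4²) ≈ 2.8.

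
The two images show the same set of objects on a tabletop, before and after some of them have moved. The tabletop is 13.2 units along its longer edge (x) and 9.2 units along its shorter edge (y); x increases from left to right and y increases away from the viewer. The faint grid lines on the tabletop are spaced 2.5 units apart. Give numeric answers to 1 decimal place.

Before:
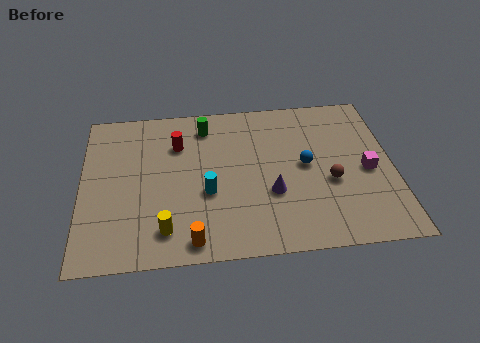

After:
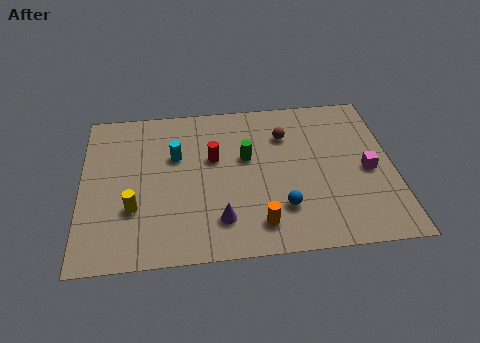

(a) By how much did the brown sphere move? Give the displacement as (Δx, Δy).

(-1.8, 3.0)

The brown sphere was at about (10.5, 3.7) and moved to about (8.7, 6.7).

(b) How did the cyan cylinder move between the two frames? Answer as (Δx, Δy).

(-1.3, 2.3)

From the two frames, the cyan cylinder sits at roughly (5.3, 3.6) before and (4.0, 5.9) after.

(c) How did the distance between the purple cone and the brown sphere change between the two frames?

+3.0

Before: roughly 2.5 units apart; after: 5.5. That's 3.0 units further apart.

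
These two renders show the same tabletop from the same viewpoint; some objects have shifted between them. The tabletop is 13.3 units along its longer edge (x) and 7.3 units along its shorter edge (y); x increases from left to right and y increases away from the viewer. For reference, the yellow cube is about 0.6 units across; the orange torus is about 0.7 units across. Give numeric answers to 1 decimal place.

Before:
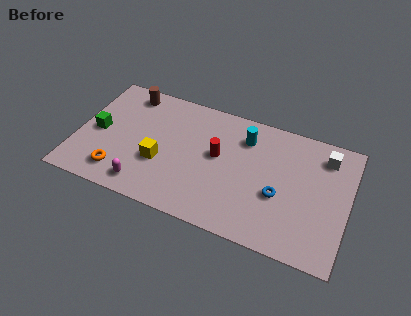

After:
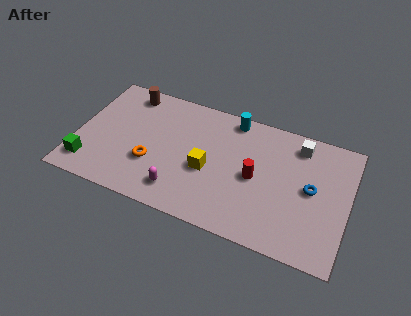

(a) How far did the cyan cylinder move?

1.1

The cyan cylinder was near (8.1, 5.6) before and (7.4, 6.5) after, so it travelled √(0.7² + 0.9²) ≈ 1.1 units.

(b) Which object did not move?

the brown cylinder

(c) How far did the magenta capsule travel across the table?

1.7

The magenta capsule was near (3.6, 1.1) before and (5.3, 1.4) after, so it travelled √(1.7² + 0.3²) ≈ 1.7 units.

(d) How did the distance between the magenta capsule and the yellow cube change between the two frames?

+0.4

The distance was about 1.7 in the first image and 2.1 in the second, so they moved 0.4 units further apart.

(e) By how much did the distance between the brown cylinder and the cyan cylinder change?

-0.7

They were about 5.9 units apart before and 5.2 after — 0.7 units closer together.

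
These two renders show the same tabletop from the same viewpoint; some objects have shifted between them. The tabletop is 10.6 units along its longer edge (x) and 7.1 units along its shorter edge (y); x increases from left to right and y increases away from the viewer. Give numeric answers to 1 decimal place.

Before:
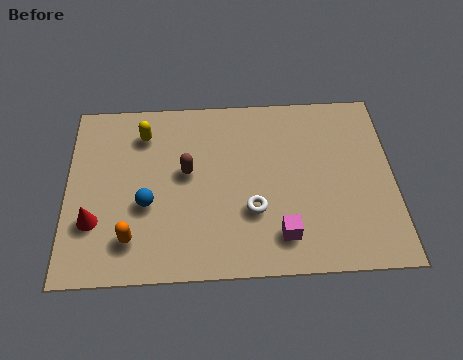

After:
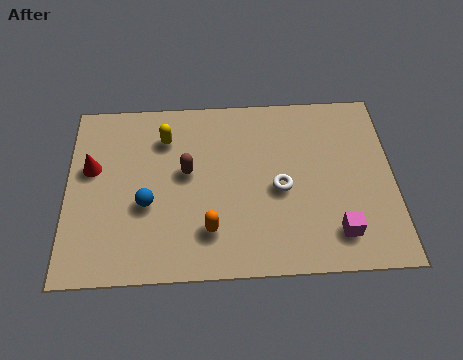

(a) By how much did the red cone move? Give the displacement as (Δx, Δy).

(-0.1, 2.1)

The red cone was at about (0.9, 2.2) and moved to about (0.8, 4.3).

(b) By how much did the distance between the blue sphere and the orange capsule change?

+0.9

The distance was about 1.4 in the first image and 2.3 in the second, so they moved 0.9 units further apart.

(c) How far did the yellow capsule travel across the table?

0.7

The yellow capsule was near (2.5, 5.6) before and (3.2, 5.4) after, so it travelled √(0.7² + 0.2²) ≈ 0.7 units.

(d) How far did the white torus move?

1.2

From (6.0, 2.4) to (6.9, 3.2), the white torus covered √(0.9² + 0.8²) ≈ 1.2 units.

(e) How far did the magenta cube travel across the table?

1.8

From (6.9, 1.4) to (8.7, 1.4), the magenta cube covered √(1.8² + 0.0²) ≈ 1.8 units.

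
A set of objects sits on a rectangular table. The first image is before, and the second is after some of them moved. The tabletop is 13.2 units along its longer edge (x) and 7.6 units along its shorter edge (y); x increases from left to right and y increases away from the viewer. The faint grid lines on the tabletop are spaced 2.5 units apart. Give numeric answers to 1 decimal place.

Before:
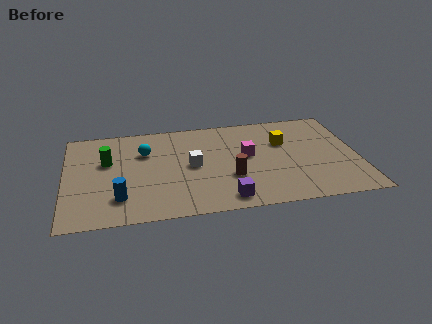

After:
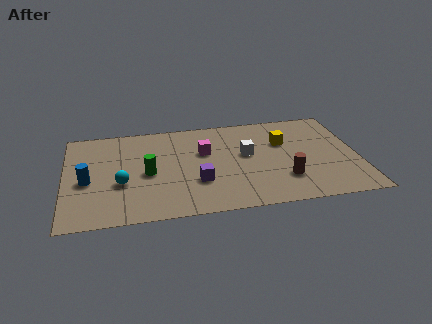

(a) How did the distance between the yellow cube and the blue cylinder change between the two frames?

+0.9

Before: roughly 8.2 units apart; after: 9.1. That's 0.9 units further apart.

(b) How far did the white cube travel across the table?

2.5

From (5.7, 3.8) to (8.2, 4.3), the white cube covered √(2.5² + 0.5²) ≈ 2.5 units.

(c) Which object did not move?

the yellow cube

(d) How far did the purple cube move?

1.9

The purple cube moved from about (7.1, 1.0) to (5.9, 2.5), a distance of √(1.2² + 1.5²) ≈ 1.9.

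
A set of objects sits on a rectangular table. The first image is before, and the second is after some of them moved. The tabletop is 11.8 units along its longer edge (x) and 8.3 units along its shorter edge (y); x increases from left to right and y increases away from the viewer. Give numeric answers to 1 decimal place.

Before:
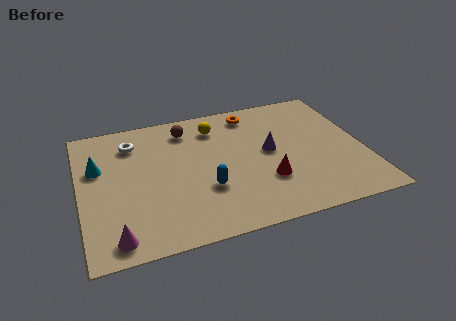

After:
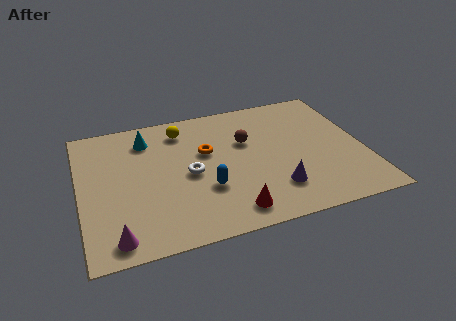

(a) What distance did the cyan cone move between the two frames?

2.5

From (0.8, 5.3) to (2.9, 6.6), the cyan cone covered √(2.1² + 1.3²) ≈ 2.5 units.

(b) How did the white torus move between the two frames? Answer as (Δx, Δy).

(2.2, -2.6)

From the two frames, the white torus sits at roughly (2.3, 6.5) before and (4.5, 3.9) after.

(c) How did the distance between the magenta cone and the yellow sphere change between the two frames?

-0.6

They were about 7.2 units apart before and 6.6 after — 0.6 units closer together.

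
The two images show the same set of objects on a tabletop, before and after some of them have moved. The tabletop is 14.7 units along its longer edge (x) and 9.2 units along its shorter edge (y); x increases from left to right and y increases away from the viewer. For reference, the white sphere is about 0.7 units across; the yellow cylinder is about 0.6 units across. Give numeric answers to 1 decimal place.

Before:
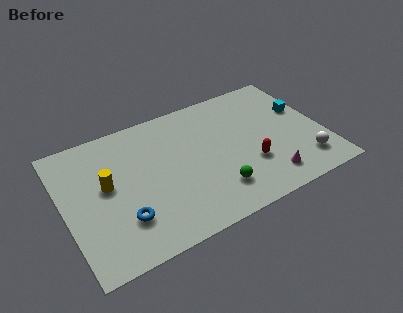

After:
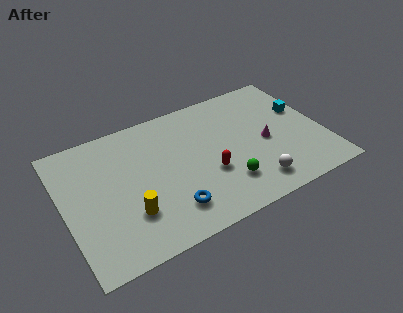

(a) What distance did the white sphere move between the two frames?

3.0

The white sphere moved from about (13.3, 1.9) to (10.3, 1.6), a distance of √(3.0² + 0.3²) ≈ 3.0.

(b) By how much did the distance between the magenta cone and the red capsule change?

+1.9

Before: roughly 1.6 units apart; after: 3.5. That's 1.9 units further apart.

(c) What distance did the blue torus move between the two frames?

2.6

The blue torus was near (3.0, 2.5) before and (5.6, 2.0) after, so it travelled √(2.6² + 0.5²) ≈ 2.6 units.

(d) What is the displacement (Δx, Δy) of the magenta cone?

(0.3, 2.6)

The magenta cone was at about (11.1, 1.6) and moved to about (11.4, 4.2).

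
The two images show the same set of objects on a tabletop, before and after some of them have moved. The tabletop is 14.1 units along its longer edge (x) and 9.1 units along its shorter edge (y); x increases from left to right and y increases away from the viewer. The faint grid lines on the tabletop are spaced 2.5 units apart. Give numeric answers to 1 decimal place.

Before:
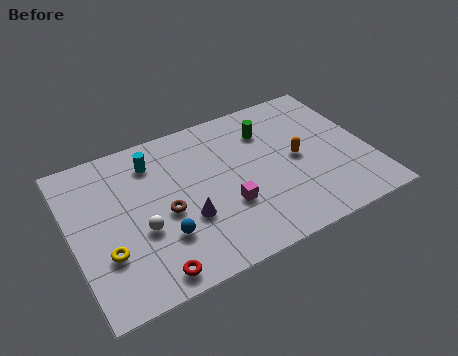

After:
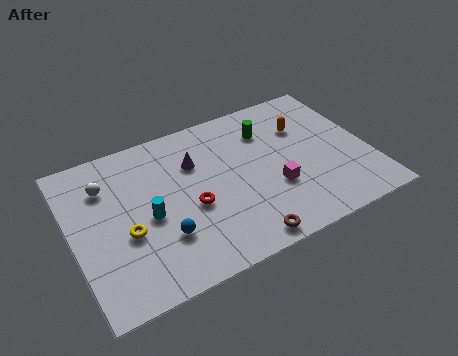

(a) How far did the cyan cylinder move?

3.2

The cyan cylinder was near (4.1, 7.2) before and (3.5, 4.1) after, so it travelled √(0.6² + 3.1²) ≈ 3.2 units.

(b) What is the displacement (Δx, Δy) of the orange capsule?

(0.6, 1.8)

The orange capsule was at about (10.7, 4.5) and moved to about (11.3, 6.3).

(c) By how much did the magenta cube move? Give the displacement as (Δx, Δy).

(2.3, 0.1)

From the two frames, the magenta cube sits at roughly (7.1, 3.1) before and (9.4, 3.2) after.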